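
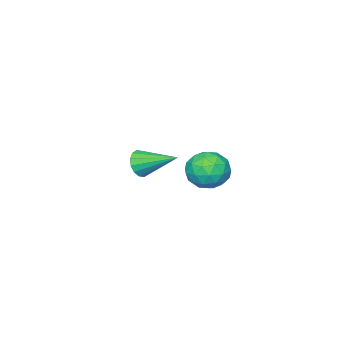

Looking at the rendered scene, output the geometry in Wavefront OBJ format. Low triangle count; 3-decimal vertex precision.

v 0.54 -2.182 -4.25
v 1.029 -1.798 -4.754
v -0.02 -0.338 -3.39
v 0.665 -1.817 -4.951
v 0.267 -1.933 -4.96
v -0.057 -2.117 -4.779
v -0.221 -2.317 -4.456
v -0.181 -2.481 -4.078
v 0.052 -2.565 -3.746
v 0.416 -2.547 -3.549
v 0.813 -2.43 -3.54
v 1.137 -2.247 -3.721
v 1.301 -2.046 -4.044
v 1.262 -1.882 -4.422
v 2.249 4.671 -1.082
v 2.912 4.741 -1.922
v 2.028 2.979 -1.398
v 2.691 3.049 -2.238
v 3.075 3.153 -1.242
v 3.211 4.198 -1.047
v 1.729 3.522 -2.273
v 1.865 4.567 -2.078
v 2.59 4.031 -2.658
v 3.422 3.803 -2.021
v 1.518 3.917 -1.299
v 2.35 3.689 -0.662
v 2.6 4.854 -1.474
v 2.34 2.866 -1.846
v 2.565 2.926 -1.261
v 2.955 2.968 -1.754
v 2.776 4.535 -0.959
v 3.166 4.577 -1.453
v 3.261 3.643 -1.054
v 1.774 3.143 -1.867
v 2.164 3.185 -2.361
v 1.985 4.752 -1.566
v 2.375 4.794 -2.059
v 1.679 4.077 -2.266
v 2.801 4.479 -2.401
v 2.671 3.484 -2.587
v 2.105 3.762 -2.607
v 2.185 4.376 -2.492
v 3.29 4.344 -2.026
v 3.16 3.35 -2.212
v 3.385 3.411 -1.627
v 3.466 4.025 -1.512
v 3.1 3.927 -2.459
v 1.78 4.37 -1.108
v 1.65 3.376 -1.294
v 1.474 3.695 -1.808
v 1.555 4.309 -1.693
v 2.269 4.236 -0.733
v 2.139 3.241 -0.919
v 2.755 3.344 -0.828
v 2.835 3.958 -0.713
v 1.84 3.793 -0.861
f 2 1 4
f 2 4 3
f 4 1 5
f 4 5 3
f 5 1 6
f 5 6 3
f 6 1 7
f 6 7 3
f 7 1 8
f 7 8 3
f 8 1 9
f 8 9 3
f 9 1 10
f 9 10 3
f 10 1 11
f 10 11 3
f 11 1 12
f 11 12 3
f 12 1 13
f 12 13 3
f 13 1 14
f 13 14 3
f 14 1 2
f 14 2 3
f 15 52 31
f 52 26 55
f 31 55 20
f 52 55 31
f 15 31 27
f 31 20 32
f 27 32 16
f 31 32 27
f 15 27 36
f 27 16 37
f 36 37 22
f 27 37 36
f 15 36 48
f 36 22 51
f 48 51 25
f 36 51 48
f 15 48 52
f 48 25 56
f 52 56 26
f 48 56 52
f 16 32 43
f 32 20 46
f 43 46 24
f 32 46 43
f 20 55 33
f 55 26 54
f 33 54 19
f 55 54 33
f 26 56 53
f 56 25 49
f 53 49 17
f 56 49 53
f 25 51 50
f 51 22 38
f 50 38 21
f 51 38 50
f 22 37 42
f 37 16 39
f 42 39 23
f 37 39 42
f 18 44 30
f 44 24 45
f 30 45 19
f 44 45 30
f 18 30 28
f 30 19 29
f 28 29 17
f 30 29 28
f 18 28 35
f 28 17 34
f 35 34 21
f 28 34 35
f 18 35 40
f 35 21 41
f 40 41 23
f 35 41 40
f 18 40 44
f 40 23 47
f 44 47 24
f 40 47 44
f 19 45 33
f 45 24 46
f 33 46 20
f 45 46 33
f 17 29 53
f 29 19 54
f 53 54 26
f 29 54 53
f 21 34 50
f 34 17 49
f 50 49 25
f 34 49 50
f 23 41 42
f 41 21 38
f 42 38 22
f 41 38 42
f 24 47 43
f 47 23 39
f 43 39 16
f 47 39 43



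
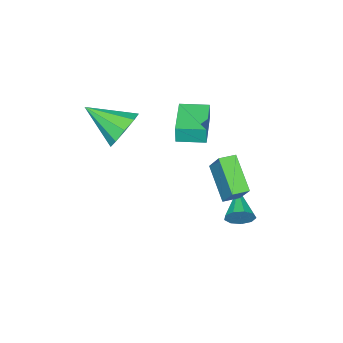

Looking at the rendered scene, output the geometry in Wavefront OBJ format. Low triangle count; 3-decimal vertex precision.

v 2.042 -0.074 1.698
v 2.609 0.544 2.346
v 2.758 -1.786 2.702
v 1.949 0.431 2.625
v 1.333 0.083 2.47
v 1.048 -0.34 1.954
v 1.229 -0.637 1.318
v 1.789 -0.672 0.859
v 2.469 -0.426 0.793
v 2.948 -0.016 1.151
v 3.004 0.367 1.764
v -1.999 2.201 -1.647
v -1.571 3.148 -0.288
v -1.334 3.635 -2.856
v -0.906 4.581 -1.497
v -1.254 1.859 -1.643
v -0.826 2.805 -0.284
v -0.589 3.292 -2.852
v -0.161 4.239 -1.493
v -1.103 3.886 -3.962
v -0.715 3.822 -3.359
v -2.237 2.714 -3.358
v -1.053 4.177 -3.305
v -1.414 4.395 -3.559
v -1.63 4.376 -4.001
v -1.599 4.127 -4.425
v -1.336 3.766 -4.633
v -0.964 3.461 -4.527
v -0.657 3.355 -4.156
v -0.559 3.498 -3.695
v -0.546 0.705 1.546
v -0.514 0.715 2.425
v -1.383 1.739 1.564
v -1.351 1.749 2.444
v 0.991 1.951 1.476
v 1.023 1.961 2.356
v 0.154 2.985 1.495
v 0.186 2.995 2.374
f 2 1 4
f 2 4 3
f 4 1 5
f 4 5 3
f 5 1 6
f 5 6 3
f 6 1 7
f 6 7 3
f 7 1 8
f 7 8 3
f 8 1 9
f 8 9 3
f 9 1 10
f 9 10 3
f 10 1 11
f 10 11 3
f 11 1 2
f 11 2 3
f 13 15 12
f 16 13 12
f 12 15 14
f 14 16 12
f 13 19 15
f 17 13 16
f 17 19 13
f 15 19 14
f 18 16 14
f 14 19 18
f 18 17 16
f 19 17 18
f 21 20 23
f 21 23 22
f 23 20 24
f 23 24 22
f 24 20 25
f 24 25 22
f 25 20 26
f 25 26 22
f 26 20 27
f 26 27 22
f 27 20 28
f 27 28 22
f 28 20 29
f 28 29 22
f 29 20 30
f 29 30 22
f 30 20 21
f 30 21 22
f 32 34 31
f 35 32 31
f 31 34 33
f 33 35 31
f 32 38 34
f 36 32 35
f 36 38 32
f 34 38 33
f 37 35 33
f 33 38 37
f 37 36 35
f 38 36 37



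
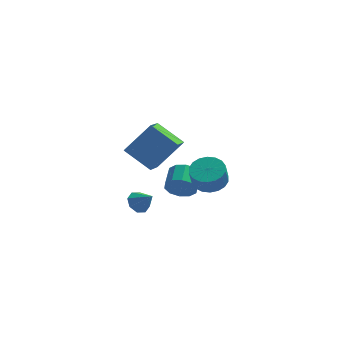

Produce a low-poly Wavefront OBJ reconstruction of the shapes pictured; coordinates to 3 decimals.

v 0.078 3.159 -2.997
v 0.515 3.317 -3.709
v 0.72 4.438 -3.334
v 0.282 4.281 -2.623
v 0.012 3.438 -3.797
v 0.216 4.56 -3.423
v -0.466 3.453 -3.58
v -0.262 4.575 -3.206
v -0.737 3.356 -3.141
v -0.532 4.477 -2.766
v -0.696 3.183 -2.646
v -0.491 4.305 -2.272
v -0.36 3.002 -2.286
v -0.155 4.123 -1.911
v 0.144 2.88 -2.197
v 0.348 4.002 -1.823
v 0.622 2.865 -2.414
v 0.826 3.987 -2.04
v 0.892 2.963 -2.854
v 1.097 4.084 -2.479
v 0.851 3.135 -3.348
v 1.056 4.257 -2.974
v 1.432 -1.886 1.127
v 2.1 -2.43 1.01
v 1.957 -2.818 1.996
v 1.288 -2.274 2.113
v 2.27 -2.115 1.158
v 2.127 -2.504 2.145
v 2.274 -1.755 1.301
v 2.131 -2.144 2.287
v 2.111 -1.421 1.408
v 1.968 -1.81 2.395
v 1.813 -1.179 1.461
v 1.67 -1.567 2.447
v 1.44 -1.077 1.447
v 1.297 -1.465 2.433
v 1.065 -1.135 1.369
v 0.922 -1.523 2.356
v 0.763 -1.342 1.244
v 0.62 -1.73 2.23
v 0.593 -1.656 1.095
v 0.45 -2.045 2.082
v 0.589 -2.016 0.953
v 0.446 -2.405 1.939
v 0.752 -2.35 0.845
v 0.609 -2.739 1.832
v 1.05 -2.593 0.793
v 0.907 -2.981 1.779
v 1.423 -2.695 0.807
v 1.28 -3.083 1.793
v 1.798 -2.637 0.884
v 1.655 -3.025 1.871
v -1.997 1.73 -3.049
v -1.66 1.4 -3.539
v -1.303 1.25 -2.251
v -1.455 1.868 -3.436
v -1.567 2.254 -3.106
v -1.931 2.333 -2.742
v -2.333 2.059 -2.558
v -2.538 1.592 -2.661
v -2.426 1.206 -2.991
v -2.062 1.126 -3.355
v -1.334 -2.133 1.981
v -2.58 -1.397 2.835
v -1.03 -0.806 1.282
v -2.276 -0.071 2.136
v -0.084 -1.669 3.404
v -1.33 -0.934 4.258
v 0.22 -0.343 2.705
v -1.026 0.393 3.559
f 2 1 5
f 2 5 3
f 3 5 6
f 3 6 4
f 5 1 7
f 5 7 6
f 6 7 8
f 6 8 4
f 7 1 9
f 7 9 8
f 8 9 10
f 8 10 4
f 9 1 11
f 9 11 10
f 10 11 12
f 10 12 4
f 11 1 13
f 11 13 12
f 12 13 14
f 12 14 4
f 13 1 15
f 13 15 14
f 14 15 16
f 14 16 4
f 15 1 17
f 15 17 16
f 16 17 18
f 16 18 4
f 17 1 19
f 17 19 18
f 18 19 20
f 18 20 4
f 19 1 21
f 19 21 20
f 20 21 22
f 20 22 4
f 21 1 2
f 21 2 22
f 22 2 3
f 22 3 4
f 24 23 27
f 24 27 25
f 25 27 28
f 25 28 26
f 27 23 29
f 27 29 28
f 28 29 30
f 28 30 26
f 29 23 31
f 29 31 30
f 30 31 32
f 30 32 26
f 31 23 33
f 31 33 32
f 32 33 34
f 32 34 26
f 33 23 35
f 33 35 34
f 34 35 36
f 34 36 26
f 35 23 37
f 35 37 36
f 36 37 38
f 36 38 26
f 37 23 39
f 37 39 38
f 38 39 40
f 38 40 26
f 39 23 41
f 39 41 40
f 40 41 42
f 40 42 26
f 41 23 43
f 41 43 42
f 42 43 44
f 42 44 26
f 43 23 45
f 43 45 44
f 44 45 46
f 44 46 26
f 45 23 47
f 45 47 46
f 46 47 48
f 46 48 26
f 47 23 49
f 47 49 48
f 48 49 50
f 48 50 26
f 49 23 51
f 49 51 50
f 50 51 52
f 50 52 26
f 51 23 24
f 51 24 52
f 52 24 25
f 52 25 26
f 54 53 56
f 54 56 55
f 56 53 57
f 56 57 55
f 57 53 58
f 57 58 55
f 58 53 59
f 58 59 55
f 59 53 60
f 59 60 55
f 60 53 61
f 60 61 55
f 61 53 62
f 61 62 55
f 62 53 54
f 62 54 55
f 64 66 63
f 67 64 63
f 63 66 65
f 65 67 63
f 64 70 66
f 68 64 67
f 68 70 64
f 66 70 65
f 69 67 65
f 65 70 69
f 69 68 67
f 70 68 69



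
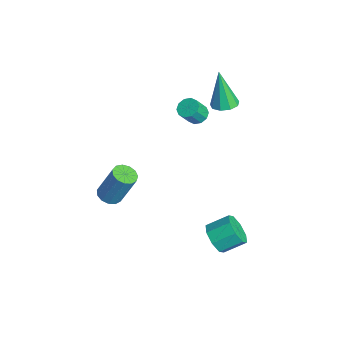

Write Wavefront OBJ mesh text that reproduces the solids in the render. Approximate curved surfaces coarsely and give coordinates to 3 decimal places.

v -0.496 0.717 3.503
v -0.011 1.031 3.551
v 0.261 0.478 4.425
v -0.224 0.163 4.377
v -0.269 1.197 3.736
v 0.003 0.644 4.611
v -0.614 1.179 3.832
v -0.342 0.626 4.707
v -0.914 0.985 3.802
v -0.642 0.432 4.677
v -1.054 0.688 3.658
v -0.782 0.135 4.533
v -0.981 0.402 3.455
v -0.709 -0.151 4.329
v -0.723 0.236 3.269
v -0.451 -0.317 4.144
v -0.378 0.254 3.173
v -0.106 -0.299 4.048
v -0.078 0.448 3.203
v 0.194 -0.105 4.078
v 0.062 0.745 3.347
v 0.334 0.192 4.222
v 1.356 -3.983 0.154
v 1.742 -3.541 -0.102
v 2.129 -2.854 1.671
v 1.744 -3.297 1.926
v 1.413 -3.393 -0.087
v 1.801 -2.706 1.685
v 1.066 -3.433 0.004
v 1.454 -2.746 1.776
v 0.812 -3.647 0.143
v 1.199 -2.96 1.915
v 0.73 -3.968 0.285
v 1.118 -3.282 2.057
v 0.847 -4.294 0.386
v 1.235 -3.607 2.158
v 1.126 -4.521 0.413
v 1.513 -3.835 2.185
v 1.478 -4.578 0.358
v 1.865 -3.891 2.13
v 1.791 -4.445 0.238
v 2.179 -3.759 2.01
v 1.966 -4.166 0.091
v 2.354 -3.48 1.864
v 1.948 -3.829 -0.035
v 2.336 -3.143 1.737
v 3.661 0.494 -2.126
v 4.343 0.174 -1.712
v 4.462 1.246 -1.08
v 3.779 1.566 -1.494
v 4.509 0.484 -2.269
v 4.627 1.556 -1.637
v 4.177 0.8 -2.742
v 4.296 1.872 -2.11
v 3.543 0.936 -2.854
v 3.662 2.008 -2.222
v 2.978 0.814 -2.54
v 3.097 1.886 -1.908
v 2.813 0.504 -1.983
v 2.931 1.576 -1.351
v 3.144 0.188 -1.51
v 3.263 1.26 -0.878
v 3.778 0.052 -1.398
v 3.897 1.124 -0.766
v -2.431 2.587 2.191
v -1.968 3.117 2.344
v -2.909 2.393 4.309
v -2.416 3.303 2.26
v -2.871 3.155 2.144
v -3.12 2.74 2.049
v -3.047 2.254 2.022
v -2.685 1.924 2.073
v -2.205 1.903 2.18
v -1.83 2.203 2.292
v -1.737 2.682 2.356
f 2 1 5
f 2 5 3
f 3 5 6
f 3 6 4
f 5 1 7
f 5 7 6
f 6 7 8
f 6 8 4
f 7 1 9
f 7 9 8
f 8 9 10
f 8 10 4
f 9 1 11
f 9 11 10
f 10 11 12
f 10 12 4
f 11 1 13
f 11 13 12
f 12 13 14
f 12 14 4
f 13 1 15
f 13 15 14
f 14 15 16
f 14 16 4
f 15 1 17
f 15 17 16
f 16 17 18
f 16 18 4
f 17 1 19
f 17 19 18
f 18 19 20
f 18 20 4
f 19 1 21
f 19 21 20
f 20 21 22
f 20 22 4
f 21 1 2
f 21 2 22
f 22 2 3
f 22 3 4
f 24 23 27
f 24 27 25
f 25 27 28
f 25 28 26
f 27 23 29
f 27 29 28
f 28 29 30
f 28 30 26
f 29 23 31
f 29 31 30
f 30 31 32
f 30 32 26
f 31 23 33
f 31 33 32
f 32 33 34
f 32 34 26
f 33 23 35
f 33 35 34
f 34 35 36
f 34 36 26
f 35 23 37
f 35 37 36
f 36 37 38
f 36 38 26
f 37 23 39
f 37 39 38
f 38 39 40
f 38 40 26
f 39 23 41
f 39 41 40
f 40 41 42
f 40 42 26
f 41 23 43
f 41 43 42
f 42 43 44
f 42 44 26
f 43 23 45
f 43 45 44
f 44 45 46
f 44 46 26
f 45 23 24
f 45 24 46
f 46 24 25
f 46 25 26
f 48 47 51
f 48 51 49
f 49 51 52
f 49 52 50
f 51 47 53
f 51 53 52
f 52 53 54
f 52 54 50
f 53 47 55
f 53 55 54
f 54 55 56
f 54 56 50
f 55 47 57
f 55 57 56
f 56 57 58
f 56 58 50
f 57 47 59
f 57 59 58
f 58 59 60
f 58 60 50
f 59 47 61
f 59 61 60
f 60 61 62
f 60 62 50
f 61 47 63
f 61 63 62
f 62 63 64
f 62 64 50
f 63 47 48
f 63 48 64
f 64 48 49
f 64 49 50
f 66 65 68
f 66 68 67
f 68 65 69
f 68 69 67
f 69 65 70
f 69 70 67
f 70 65 71
f 70 71 67
f 71 65 72
f 71 72 67
f 72 65 73
f 72 73 67
f 73 65 74
f 73 74 67
f 74 65 75
f 74 75 67
f 75 65 66
f 75 66 67



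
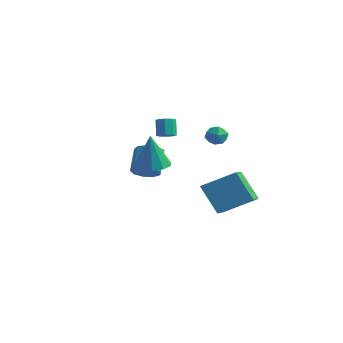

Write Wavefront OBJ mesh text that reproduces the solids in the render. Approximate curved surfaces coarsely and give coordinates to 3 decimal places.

v 1.114 -3.384 -0.464
v 1.752 -4.083 -0.547
v 1.146 -3.596 1.584
v 2.044 -3.576 -0.499
v 1.98 -2.995 -0.438
v 1.586 -2.563 -0.387
v 1.011 -2.445 -0.365
v 0.476 -2.685 -0.382
v 0.184 -3.192 -0.43
v 0.247 -3.772 -0.491
v 0.642 -4.204 -0.542
v 1.216 -4.323 -0.563
v -3.426 2.245 -0.838
v -2.993 2.598 -0.796
v -3.361 2.928 0.22
v -3.794 2.575 0.178
v -3.336 2.779 -0.979
v -3.704 3.11 0.037
v -3.731 2.648 -1.079
v -4.099 2.978 -0.063
v -3.948 2.28 -1.038
v -4.316 2.611 -0.022
v -3.859 1.892 -0.88
v -4.227 2.222 0.136
v -3.516 1.71 -0.697
v -3.884 2.041 0.319
v -3.121 1.842 -0.597
v -3.489 2.172 0.419
v -2.904 2.209 -0.638
v -3.272 2.54 0.378
v 1.052 1.961 0.724
v 1.684 1.648 0.605
v 0.516 1.072 0.215
v 1.148 0.759 0.096
v 0.897 0.816 0.763
v 1.228 1.366 1.078
v 0.972 1.354 -0.258
v 1.303 1.904 0.057
v 1.634 1.273 -0.002
v 1.588 0.94 0.629
v 0.612 1.78 0.191
v 0.566 1.447 0.822
v -2.09 -0.705 -2.491
v -1.779 -1.219 -1.918
v -2.419 -0.269 -0.717
v -2.73 0.245 -1.289
v -1.402 -0.812 -2.039
v -2.042 0.138 -0.838
v -1.347 -0.355 -2.371
v -1.987 0.595 -1.17
v -1.639 -0.062 -2.759
v -2.28 0.888 -1.558
v -2.143 -0.069 -3.022
v -2.783 0.881 -1.82
v -2.621 -0.374 -3.036
v -3.262 0.576 -1.834
v -2.851 -0.834 -2.795
v -3.492 0.116 -1.593
v -2.725 -1.233 -2.411
v -3.365 -0.283 -1.21
v -2.301 -1.386 -2.065
v -2.942 -0.436 -0.864
v 1.978 -0.816 -2.444
v 3.287 0.458 -1.47
v 0.849 0.876 -3.14
v 2.157 2.15 -2.165
v 3.123 -0.73 -4.095
v 4.431 0.544 -3.12
v 1.993 0.962 -4.79
v 3.302 2.236 -3.816
f 2 1 4
f 2 4 3
f 4 1 5
f 4 5 3
f 5 1 6
f 5 6 3
f 6 1 7
f 6 7 3
f 7 1 8
f 7 8 3
f 8 1 9
f 8 9 3
f 9 1 10
f 9 10 3
f 10 1 11
f 10 11 3
f 11 1 12
f 11 12 3
f 12 1 2
f 12 2 3
f 14 13 17
f 14 17 15
f 15 17 18
f 15 18 16
f 17 13 19
f 17 19 18
f 18 19 20
f 18 20 16
f 19 13 21
f 19 21 20
f 20 21 22
f 20 22 16
f 21 13 23
f 21 23 22
f 22 23 24
f 22 24 16
f 23 13 25
f 23 25 24
f 24 25 26
f 24 26 16
f 25 13 27
f 25 27 26
f 26 27 28
f 26 28 16
f 27 13 29
f 27 29 28
f 28 29 30
f 28 30 16
f 29 13 14
f 29 14 30
f 30 14 15
f 30 15 16
f 31 42 36
f 31 36 32
f 31 32 38
f 31 38 41
f 31 41 42
f 32 36 40
f 36 42 35
f 42 41 33
f 41 38 37
f 38 32 39
f 34 40 35
f 34 35 33
f 34 33 37
f 34 37 39
f 34 39 40
f 35 40 36
f 33 35 42
f 37 33 41
f 39 37 38
f 40 39 32
f 44 43 47
f 44 47 45
f 45 47 48
f 45 48 46
f 47 43 49
f 47 49 48
f 48 49 50
f 48 50 46
f 49 43 51
f 49 51 50
f 50 51 52
f 50 52 46
f 51 43 53
f 51 53 52
f 52 53 54
f 52 54 46
f 53 43 55
f 53 55 54
f 54 55 56
f 54 56 46
f 55 43 57
f 55 57 56
f 56 57 58
f 56 58 46
f 57 43 59
f 57 59 58
f 58 59 60
f 58 60 46
f 59 43 61
f 59 61 60
f 60 61 62
f 60 62 46
f 61 43 44
f 61 44 62
f 62 44 45
f 62 45 46
f 64 66 63
f 67 64 63
f 63 66 65
f 65 67 63
f 64 70 66
f 68 64 67
f 68 70 64
f 66 70 65
f 69 67 65
f 65 70 69
f 69 68 67
f 70 68 69



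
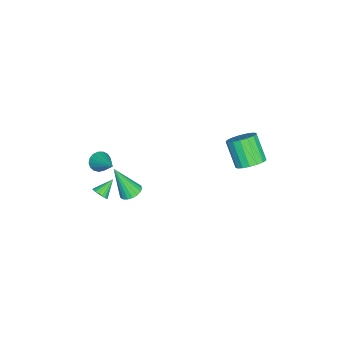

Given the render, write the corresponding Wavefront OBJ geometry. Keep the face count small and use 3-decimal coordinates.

v 0.932 -4.35 -2.271
v 1.449 -4.756 -2.402
v 2.048 -3.25 -1.269
v 1.456 -4.543 -2.642
v 1.342 -4.287 -2.797
v 1.135 -4.045 -2.832
v 0.881 -3.872 -2.738
v 0.639 -3.81 -2.538
v 0.464 -3.871 -2.276
v 0.396 -4.042 -2.013
v 0.451 -4.283 -1.81
v 0.617 -4.54 -1.712
v 0.854 -4.753 -1.742
v 1.11 -4.874 -1.894
v 1.324 -4.875 -2.132
v 2.936 -1.967 -2.362
v 3.615 -1.94 -2.343
v 2.924 -2.913 -0.498
v 3.534 -1.68 -2.212
v 3.334 -1.476 -2.11
v 3.056 -1.37 -2.058
v 2.753 -1.383 -2.066
v 2.487 -1.51 -2.133
v 2.31 -1.729 -2.245
v 2.257 -1.994 -2.38
v 2.338 -2.254 -2.512
v 2.538 -2.458 -2.613
v 2.817 -2.564 -2.665
v 3.119 -2.552 -2.657
v 3.385 -2.424 -2.591
v 3.562 -2.205 -2.479
v -1.94 3.677 -3.199
v -1.128 3.38 -2.885
v -1.968 2.586 -1.466
v -2.78 2.883 -1.781
v -1.177 3.773 -2.693
v -2.018 2.979 -1.275
v -1.401 4.145 -2.618
v -2.242 3.351 -1.2
v -1.749 4.409 -2.676
v -2.589 3.615 -1.258
v -2.14 4.506 -2.854
v -2.98 3.712 -1.435
v -2.485 4.413 -3.11
v -3.326 3.618 -1.692
v -2.706 4.151 -3.388
v -3.546 3.357 -1.969
v -2.75 3.781 -3.622
v -3.591 2.986 -2.203
v -2.61 3.387 -3.759
v -3.45 2.592 -2.34
v -2.315 3.059 -3.768
v -3.156 2.265 -2.349
v -1.935 2.873 -3.647
v -2.776 2.079 -2.228
v -1.556 2.872 -3.423
v -2.396 2.077 -2.004
v -1.265 3.054 -3.148
v -2.105 2.26 -1.729
v 1.948 -4.077 -4.233
v 2.294 -3.687 -4.137
v 1.152 -3.543 -3.527
v 2.178 -3.609 -4.327
v 2.016 -3.623 -4.498
v 1.841 -3.728 -4.617
v 1.687 -3.901 -4.66
v 1.585 -4.11 -4.617
v 1.555 -4.312 -4.499
v 1.602 -4.467 -4.328
v 1.718 -4.545 -4.138
v 1.88 -4.53 -3.967
v 2.055 -4.426 -3.848
v 2.209 -4.252 -3.806
v 2.311 -4.044 -3.848
v 2.341 -3.842 -3.966
f 2 1 4
f 2 4 3
f 4 1 5
f 4 5 3
f 5 1 6
f 5 6 3
f 6 1 7
f 6 7 3
f 7 1 8
f 7 8 3
f 8 1 9
f 8 9 3
f 9 1 10
f 9 10 3
f 10 1 11
f 10 11 3
f 11 1 12
f 11 12 3
f 12 1 13
f 12 13 3
f 13 1 14
f 13 14 3
f 14 1 15
f 14 15 3
f 15 1 2
f 15 2 3
f 17 16 19
f 17 19 18
f 19 16 20
f 19 20 18
f 20 16 21
f 20 21 18
f 21 16 22
f 21 22 18
f 22 16 23
f 22 23 18
f 23 16 24
f 23 24 18
f 24 16 25
f 24 25 18
f 25 16 26
f 25 26 18
f 26 16 27
f 26 27 18
f 27 16 28
f 27 28 18
f 28 16 29
f 28 29 18
f 29 16 30
f 29 30 18
f 30 16 31
f 30 31 18
f 31 16 17
f 31 17 18
f 33 32 36
f 33 36 34
f 34 36 37
f 34 37 35
f 36 32 38
f 36 38 37
f 37 38 39
f 37 39 35
f 38 32 40
f 38 40 39
f 39 40 41
f 39 41 35
f 40 32 42
f 40 42 41
f 41 42 43
f 41 43 35
f 42 32 44
f 42 44 43
f 43 44 45
f 43 45 35
f 44 32 46
f 44 46 45
f 45 46 47
f 45 47 35
f 46 32 48
f 46 48 47
f 47 48 49
f 47 49 35
f 48 32 50
f 48 50 49
f 49 50 51
f 49 51 35
f 50 32 52
f 50 52 51
f 51 52 53
f 51 53 35
f 52 32 54
f 52 54 53
f 53 54 55
f 53 55 35
f 54 32 56
f 54 56 55
f 55 56 57
f 55 57 35
f 56 32 58
f 56 58 57
f 57 58 59
f 57 59 35
f 58 32 33
f 58 33 59
f 59 33 34
f 59 34 35
f 61 60 63
f 61 63 62
f 63 60 64
f 63 64 62
f 64 60 65
f 64 65 62
f 65 60 66
f 65 66 62
f 66 60 67
f 66 67 62
f 67 60 68
f 67 68 62
f 68 60 69
f 68 69 62
f 69 60 70
f 69 70 62
f 70 60 71
f 70 71 62
f 71 60 72
f 71 72 62
f 72 60 73
f 72 73 62
f 73 60 74
f 73 74 62
f 74 60 75
f 74 75 62
f 75 60 61
f 75 61 62



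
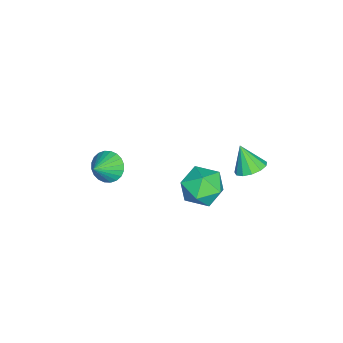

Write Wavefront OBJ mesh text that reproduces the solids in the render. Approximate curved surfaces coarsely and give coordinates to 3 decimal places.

v -1.53 -3.825 2.863
v -1.102 -3.845 2.309
v -0.67 -4.115 3.537
v -1.076 -3.585 2.388
v -1.118 -3.361 2.538
v -1.223 -3.208 2.739
v -1.375 -3.149 2.958
v -1.551 -3.192 3.163
v -1.723 -3.332 3.322
v -1.866 -3.547 3.411
v -1.957 -3.805 3.417
v -1.984 -4.065 3.339
v -1.941 -4.289 3.188
v -1.836 -4.442 2.988
v -1.684 -4.501 2.768
v -1.509 -4.457 2.564
v -1.337 -4.317 2.405
v -1.194 -4.102 2.315
v -3.791 1.197 1.679
v -3.154 1.025 1.792
v -4.109 0.683 2.681
v -3.202 1.364 1.951
v -3.438 1.65 2.024
v -3.785 1.792 1.987
v -4.135 1.746 1.852
v -4.376 1.525 1.662
v -4.431 1.2 1.478
v -4.283 0.874 1.358
v -3.979 0.651 1.339
v -3.615 0.601 1.429
v -3.308 0.741 1.598
v -1.756 -0.034 3.191
v -1.374 0.496 3.861
v -0.386 -0.576 2.839
v -0.004 -0.046 3.509
v -0.551 -0.77 3.739
v -1.397 -0.435 3.957
v -0.363 0.355 2.743
v -1.209 0.69 2.961
v -0.513 0.736 3.584
v -0.629 0.041 4.2
v -1.131 -0.121 2.5
v -1.247 -0.816 3.116
f 2 1 4
f 2 4 3
f 4 1 5
f 4 5 3
f 5 1 6
f 5 6 3
f 6 1 7
f 6 7 3
f 7 1 8
f 7 8 3
f 8 1 9
f 8 9 3
f 9 1 10
f 9 10 3
f 10 1 11
f 10 11 3
f 11 1 12
f 11 12 3
f 12 1 13
f 12 13 3
f 13 1 14
f 13 14 3
f 14 1 15
f 14 15 3
f 15 1 16
f 15 16 3
f 16 1 17
f 16 17 3
f 17 1 18
f 17 18 3
f 18 1 2
f 18 2 3
f 20 19 22
f 20 22 21
f 22 19 23
f 22 23 21
f 23 19 24
f 23 24 21
f 24 19 25
f 24 25 21
f 25 19 26
f 25 26 21
f 26 19 27
f 26 27 21
f 27 19 28
f 27 28 21
f 28 19 29
f 28 29 21
f 29 19 30
f 29 30 21
f 30 19 31
f 30 31 21
f 31 19 20
f 31 20 21
f 32 43 37
f 32 37 33
f 32 33 39
f 32 39 42
f 32 42 43
f 33 37 41
f 37 43 36
f 43 42 34
f 42 39 38
f 39 33 40
f 35 41 36
f 35 36 34
f 35 34 38
f 35 38 40
f 35 40 41
f 36 41 37
f 34 36 43
f 38 34 42
f 40 38 39
f 41 40 33



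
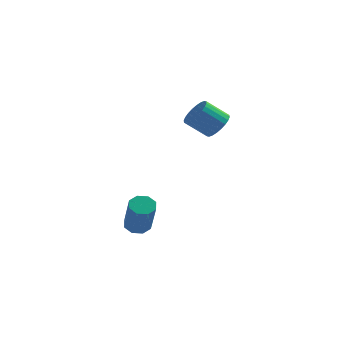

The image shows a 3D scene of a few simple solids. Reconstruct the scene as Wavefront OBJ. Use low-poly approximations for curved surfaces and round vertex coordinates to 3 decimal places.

v -1.021 2.988 1.267
v -0.435 2.958 1.923
v -1.533 2.623 2.889
v -2.119 2.652 2.233
v -0.529 3.289 1.931
v -1.626 2.953 2.897
v -0.697 3.573 1.839
v -1.795 3.238 2.804
v -0.915 3.768 1.659
v -2.013 3.433 2.625
v -1.149 3.845 1.42
v -2.247 3.509 2.385
v -1.364 3.791 1.157
v -2.461 3.455 2.123
v -1.526 3.615 0.911
v -2.624 3.279 1.877
v -1.611 3.343 0.72
v -2.709 3.007 1.685
v -1.607 3.017 0.611
v -2.705 2.682 1.577
v -1.514 2.687 0.603
v -2.611 2.351 1.569
v -1.345 2.402 0.696
v -2.443 2.067 1.661
v -1.127 2.207 0.875
v -2.225 1.872 1.841
v -0.893 2.131 1.115
v -1.991 1.795 2.08
v -0.679 2.185 1.377
v -1.776 1.849 2.343
v -0.516 2.361 1.623
v -1.614 2.025 2.589
v -0.431 2.633 1.815
v -1.529 2.297 2.78
v -3.667 -2.64 -3.452
v -3.116 -2.23 -3.378
v -2.583 -3.271 -1.574
v -3.133 -3.68 -1.648
v -3.546 -2.036 -3.14
v -3.013 -3.077 -1.336
v -4.046 -2.196 -3.084
v -3.513 -3.237 -1.28
v -4.324 -2.616 -3.244
v -3.791 -3.656 -1.44
v -4.217 -3.049 -3.526
v -3.684 -4.09 -1.722
v -3.787 -3.243 -3.764
v -3.254 -4.284 -1.96
v -3.287 -3.083 -3.82
v -2.754 -4.124 -2.016
v -3.009 -2.664 -3.66
v -2.476 -3.704 -1.856
f 2 1 5
f 2 5 3
f 3 5 6
f 3 6 4
f 5 1 7
f 5 7 6
f 6 7 8
f 6 8 4
f 7 1 9
f 7 9 8
f 8 9 10
f 8 10 4
f 9 1 11
f 9 11 10
f 10 11 12
f 10 12 4
f 11 1 13
f 11 13 12
f 12 13 14
f 12 14 4
f 13 1 15
f 13 15 14
f 14 15 16
f 14 16 4
f 15 1 17
f 15 17 16
f 16 17 18
f 16 18 4
f 17 1 19
f 17 19 18
f 18 19 20
f 18 20 4
f 19 1 21
f 19 21 20
f 20 21 22
f 20 22 4
f 21 1 23
f 21 23 22
f 22 23 24
f 22 24 4
f 23 1 25
f 23 25 24
f 24 25 26
f 24 26 4
f 25 1 27
f 25 27 26
f 26 27 28
f 26 28 4
f 27 1 29
f 27 29 28
f 28 29 30
f 28 30 4
f 29 1 31
f 29 31 30
f 30 31 32
f 30 32 4
f 31 1 33
f 31 33 32
f 32 33 34
f 32 34 4
f 33 1 2
f 33 2 34
f 34 2 3
f 34 3 4
f 36 35 39
f 36 39 37
f 37 39 40
f 37 40 38
f 39 35 41
f 39 41 40
f 40 41 42
f 40 42 38
f 41 35 43
f 41 43 42
f 42 43 44
f 42 44 38
f 43 35 45
f 43 45 44
f 44 45 46
f 44 46 38
f 45 35 47
f 45 47 46
f 46 47 48
f 46 48 38
f 47 35 49
f 47 49 48
f 48 49 50
f 48 50 38
f 49 35 51
f 49 51 50
f 50 51 52
f 50 52 38
f 51 35 36
f 51 36 52
f 52 36 37
f 52 37 38



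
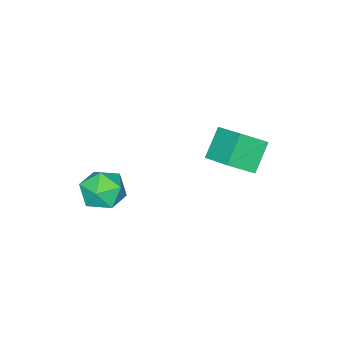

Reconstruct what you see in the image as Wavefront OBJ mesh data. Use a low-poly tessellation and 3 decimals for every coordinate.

v -5.383 0.087 3.701
v -4.857 1.74 4.5
v -4.153 0.302 2.446
v -3.627 1.955 3.245
v -4.313 -0.695 4.615
v -3.787 0.958 5.414
v -3.083 -0.48 3.36
v -2.557 1.173 4.159
v 1.629 -2.005 2.239
v 2.028 -2.589 3.207
v 0.232 -3.331 2.013
v 0.631 -3.915 2.981
v 0.108 -2.843 3.101
v 0.971 -2.023 3.24
v 1.289 -3.897 1.98
v 2.152 -3.077 2.119
v 1.817 -3.758 3.047
v 1.088 -3.107 3.74
v 1.172 -2.813 1.48
v 0.443 -2.162 2.173
f 2 4 1
f 5 2 1
f 1 4 3
f 3 5 1
f 2 8 4
f 6 2 5
f 6 8 2
f 4 8 3
f 7 5 3
f 3 8 7
f 7 6 5
f 8 6 7
f 9 20 14
f 9 14 10
f 9 10 16
f 9 16 19
f 9 19 20
f 10 14 18
f 14 20 13
f 20 19 11
f 19 16 15
f 16 10 17
f 12 18 13
f 12 13 11
f 12 11 15
f 12 15 17
f 12 17 18
f 13 18 14
f 11 13 20
f 15 11 19
f 17 15 16
f 18 17 10



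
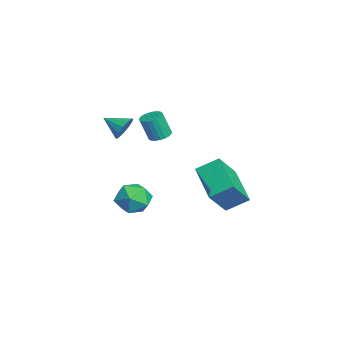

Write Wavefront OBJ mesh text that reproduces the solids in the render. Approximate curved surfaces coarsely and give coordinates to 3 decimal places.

v 3.974 0.093 2.869
v 4.5 -0.528 2.584
v 3.08 -0.192 1.836
v 3.606 -0.813 1.551
v 3.189 -0.911 2.3
v 3.742 -0.735 2.938
v 3.838 0.015 1.482
v 4.391 0.191 2.12
v 4.416 -0.576 1.727
v 4.016 -1.148 2.232
v 3.564 0.428 2.188
v 3.164 -0.144 2.693
v 1.014 3.022 1.546
v 1.048 3.994 2.142
v 2.682 3.443 0.765
v 2.716 4.415 1.36
v 1.764 2.265 2.74
v 1.798 3.237 3.335
v 3.432 2.686 1.958
v 3.466 3.658 2.554
v -1.413 -0.474 3.646
v -0.86 -0.562 3.996
v -1.847 -1.346 4.114
v -1.08 -0.343 4.2
v -1.406 -0.165 4.229
v -1.734 -0.086 4.073
v -1.96 -0.13 3.781
v -2.013 -0.283 3.446
v -1.875 -0.497 3.175
v -1.591 -0.704 3.053
v -1.25 -0.838 3.12
v -0.961 -0.856 3.353
v -0.816 -0.753 3.68
v -1.883 1.057 2.963
v -1.528 0.685 2.834
v -1.522 0.291 3.989
v -1.877 0.663 4.117
v -1.399 0.854 2.891
v -1.393 0.46 4.046
v -1.353 1.058 2.96
v -1.347 0.664 4.115
v -1.399 1.262 3.03
v -1.393 0.868 4.185
v -1.529 1.43 3.088
v -1.523 1.037 4.243
v -1.719 1.534 3.124
v -1.714 1.141 4.279
v -1.939 1.556 3.133
v -1.933 1.162 4.288
v -2.148 1.491 3.112
v -2.142 1.097 4.267
v -2.312 1.351 3.065
v -2.306 0.957 4.22
v -2.401 1.16 3
v -2.396 0.766 4.155
v -2.401 0.951 2.929
v -2.395 0.558 4.084
v -2.311 0.761 2.864
v -2.306 0.367 4.019
v -2.148 0.622 2.816
v -2.142 0.228 3.97
v -1.938 0.558 2.793
v -1.932 0.164 3.948
v -1.719 0.58 2.799
v -1.713 0.186 3.954
f 1 12 6
f 1 6 2
f 1 2 8
f 1 8 11
f 1 11 12
f 2 6 10
f 6 12 5
f 12 11 3
f 11 8 7
f 8 2 9
f 4 10 5
f 4 5 3
f 4 3 7
f 4 7 9
f 4 9 10
f 5 10 6
f 3 5 12
f 7 3 11
f 9 7 8
f 10 9 2
f 14 16 13
f 17 14 13
f 13 16 15
f 15 17 13
f 14 20 16
f 18 14 17
f 18 20 14
f 16 20 15
f 19 17 15
f 15 20 19
f 19 18 17
f 20 18 19
f 22 21 24
f 22 24 23
f 24 21 25
f 24 25 23
f 25 21 26
f 25 26 23
f 26 21 27
f 26 27 23
f 27 21 28
f 27 28 23
f 28 21 29
f 28 29 23
f 29 21 30
f 29 30 23
f 30 21 31
f 30 31 23
f 31 21 32
f 31 32 23
f 32 21 33
f 32 33 23
f 33 21 22
f 33 22 23
f 35 34 38
f 35 38 36
f 36 38 39
f 36 39 37
f 38 34 40
f 38 40 39
f 39 40 41
f 39 41 37
f 40 34 42
f 40 42 41
f 41 42 43
f 41 43 37
f 42 34 44
f 42 44 43
f 43 44 45
f 43 45 37
f 44 34 46
f 44 46 45
f 45 46 47
f 45 47 37
f 46 34 48
f 46 48 47
f 47 48 49
f 47 49 37
f 48 34 50
f 48 50 49
f 49 50 51
f 49 51 37
f 50 34 52
f 50 52 51
f 51 52 53
f 51 53 37
f 52 34 54
f 52 54 53
f 53 54 55
f 53 55 37
f 54 34 56
f 54 56 55
f 55 56 57
f 55 57 37
f 56 34 58
f 56 58 57
f 57 58 59
f 57 59 37
f 58 34 60
f 58 60 59
f 59 60 61
f 59 61 37
f 60 34 62
f 60 62 61
f 61 62 63
f 61 63 37
f 62 34 64
f 62 64 63
f 63 64 65
f 63 65 37
f 64 34 35
f 64 35 65
f 65 35 36
f 65 36 37



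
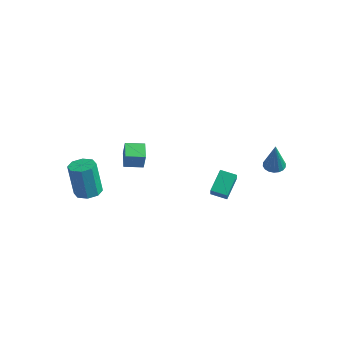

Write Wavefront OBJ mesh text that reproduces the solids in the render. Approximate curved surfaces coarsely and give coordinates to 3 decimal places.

v 3.426 3.707 0.693
v 3.767 3.23 0.525
v 3.774 3.293 2.567
v 3.947 3.432 0.536
v 4.025 3.689 0.578
v 3.983 3.949 0.643
v 3.832 4.162 0.718
v 3.599 4.284 0.788
v 3.333 4.292 0.839
v 3.085 4.184 0.862
v 2.904 3.981 0.851
v 2.827 3.724 0.808
v 2.868 3.464 0.743
v 3.02 3.252 0.668
v 3.252 3.13 0.598
v 3.519 3.122 0.547
v 3.069 -1.175 1.41
v 2.806 -0.075 2.219
v 2.675 -0.687 0.619
v 2.411 0.413 1.428
v 3.889 -0.833 1.212
v 3.625 0.267 2.021
v 3.494 -0.345 0.421
v 3.231 0.755 1.23
v -3.661 -3.031 -1.01
v -3.082 -2.537 -0.894
v -3.42 -2.615 1.126
v -3.999 -3.109 1.01
v -3.599 -2.265 -0.97
v -3.937 -2.343 1.05
v -4.152 -2.441 -1.07
v -4.49 -2.519 0.951
v -4.418 -2.963 -1.134
v -4.756 -3.041 0.886
v -4.24 -3.525 -1.126
v -4.578 -3.603 0.894
v -3.723 -3.797 -1.05
v -4.061 -3.875 0.97
v -3.17 -3.621 -0.951
v -3.508 -3.699 1.07
v -2.904 -3.099 -0.886
v -3.242 -3.177 1.134
v -3.587 -0.347 0.575
v -3.332 -0.456 1.588
v -2.824 0.395 0.464
v -2.569 0.286 1.476
v -2.851 -1.146 0.304
v -2.596 -1.255 1.316
v -2.088 -0.404 0.192
v -1.833 -0.513 1.205
f 2 1 4
f 2 4 3
f 4 1 5
f 4 5 3
f 5 1 6
f 5 6 3
f 6 1 7
f 6 7 3
f 7 1 8
f 7 8 3
f 8 1 9
f 8 9 3
f 9 1 10
f 9 10 3
f 10 1 11
f 10 11 3
f 11 1 12
f 11 12 3
f 12 1 13
f 12 13 3
f 13 1 14
f 13 14 3
f 14 1 15
f 14 15 3
f 15 1 16
f 15 16 3
f 16 1 2
f 16 2 3
f 18 20 17
f 21 18 17
f 17 20 19
f 19 21 17
f 18 24 20
f 22 18 21
f 22 24 18
f 20 24 19
f 23 21 19
f 19 24 23
f 23 22 21
f 24 22 23
f 26 25 29
f 26 29 27
f 27 29 30
f 27 30 28
f 29 25 31
f 29 31 30
f 30 31 32
f 30 32 28
f 31 25 33
f 31 33 32
f 32 33 34
f 32 34 28
f 33 25 35
f 33 35 34
f 34 35 36
f 34 36 28
f 35 25 37
f 35 37 36
f 36 37 38
f 36 38 28
f 37 25 39
f 37 39 38
f 38 39 40
f 38 40 28
f 39 25 41
f 39 41 40
f 40 41 42
f 40 42 28
f 41 25 26
f 41 26 42
f 42 26 27
f 42 27 28
f 44 46 43
f 47 44 43
f 43 46 45
f 45 47 43
f 44 50 46
f 48 44 47
f 48 50 44
f 46 50 45
f 49 47 45
f 45 50 49
f 49 48 47
f 50 48 49



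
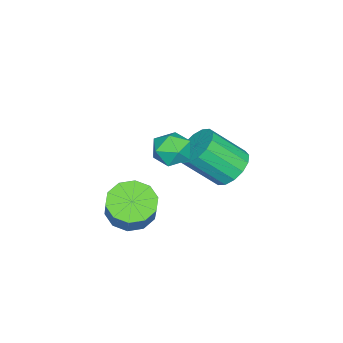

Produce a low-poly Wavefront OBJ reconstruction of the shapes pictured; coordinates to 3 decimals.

v 0.849 1.961 0.924
v 1.34 1.713 1.601
v 0.24 0.687 0.899
v 0.731 0.439 1.576
v 0.104 1.036 1.688
v 0.481 1.823 1.703
v 1.099 0.577 0.797
v 1.476 1.364 0.812
v 1.495 0.857 1.523
v 0.88 1.141 2.073
v 0.7 1.259 0.427
v 0.085 1.543 0.977
v 1.985 0.036 -1.812
v 2.564 -0.776 -1.881
v 3.215 -0.408 -0.757
v 2.635 0.404 -0.688
v 2.84 -0.318 -2.191
v 3.49 0.05 -1.066
v 2.789 0.275 -2.356
v 3.439 0.644 -1.231
v 2.431 0.777 -2.313
v 3.081 1.146 -1.189
v 1.903 0.996 -2.079
v 2.553 1.364 -0.955
v 1.405 0.848 -1.743
v 2.056 1.216 -0.619
v 1.13 0.39 -1.434
v 1.78 0.758 -0.309
v 1.181 -0.204 -1.269
v 1.831 0.165 -0.144
v 1.539 -0.706 -1.311
v 2.189 -0.337 -0.187
v 2.067 -0.924 -1.545
v 2.717 -0.556 -0.421
v -1.948 2.529 -1.414
v -1.207 2.272 -1.984
v -0.611 0.995 -0.637
v -1.352 1.251 -0.066
v -1.03 2.65 -1.704
v -0.435 1.373 -0.357
v -1.1 2.995 -1.346
v -0.504 1.718 0.001
v -1.397 3.215 -1.006
v -0.801 1.938 0.341
v -1.841 3.252 -0.776
v -1.246 1.974 0.572
v -2.314 3.094 -0.716
v -1.719 1.817 0.632
v -2.689 2.785 -0.843
v -2.093 1.508 0.504
v -2.865 2.407 -1.123
v -2.27 1.13 0.224
v -2.796 2.062 -1.481
v -2.2 0.785 -0.134
v -2.499 1.842 -1.821
v -1.903 0.565 -0.474
v -2.054 1.806 -2.052
v -1.459 0.528 -0.704
v -1.581 1.963 -2.112
v -0.986 0.686 -0.764
f 1 12 6
f 1 6 2
f 1 2 8
f 1 8 11
f 1 11 12
f 2 6 10
f 6 12 5
f 12 11 3
f 11 8 7
f 8 2 9
f 4 10 5
f 4 5 3
f 4 3 7
f 4 7 9
f 4 9 10
f 5 10 6
f 3 5 12
f 7 3 11
f 9 7 8
f 10 9 2
f 14 13 17
f 14 17 15
f 15 17 18
f 15 18 16
f 17 13 19
f 17 19 18
f 18 19 20
f 18 20 16
f 19 13 21
f 19 21 20
f 20 21 22
f 20 22 16
f 21 13 23
f 21 23 22
f 22 23 24
f 22 24 16
f 23 13 25
f 23 25 24
f 24 25 26
f 24 26 16
f 25 13 27
f 25 27 26
f 26 27 28
f 26 28 16
f 27 13 29
f 27 29 28
f 28 29 30
f 28 30 16
f 29 13 31
f 29 31 30
f 30 31 32
f 30 32 16
f 31 13 33
f 31 33 32
f 32 33 34
f 32 34 16
f 33 13 14
f 33 14 34
f 34 14 15
f 34 15 16
f 36 35 39
f 36 39 37
f 37 39 40
f 37 40 38
f 39 35 41
f 39 41 40
f 40 41 42
f 40 42 38
f 41 35 43
f 41 43 42
f 42 43 44
f 42 44 38
f 43 35 45
f 43 45 44
f 44 45 46
f 44 46 38
f 45 35 47
f 45 47 46
f 46 47 48
f 46 48 38
f 47 35 49
f 47 49 48
f 48 49 50
f 48 50 38
f 49 35 51
f 49 51 50
f 50 51 52
f 50 52 38
f 51 35 53
f 51 53 52
f 52 53 54
f 52 54 38
f 53 35 55
f 53 55 54
f 54 55 56
f 54 56 38
f 55 35 57
f 55 57 56
f 56 57 58
f 56 58 38
f 57 35 59
f 57 59 58
f 58 59 60
f 58 60 38
f 59 35 36
f 59 36 60
f 60 36 37
f 60 37 38



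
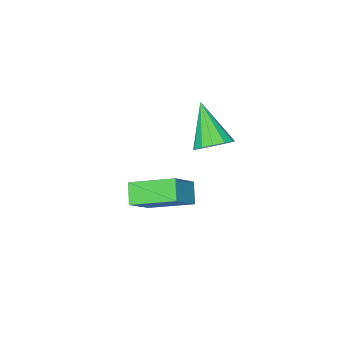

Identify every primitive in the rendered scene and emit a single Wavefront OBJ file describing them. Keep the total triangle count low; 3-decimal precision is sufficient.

v -2.222 1.917 -0.296
v -1.769 1.541 -0.49
v -2.578 0.903 0.836
v -1.625 1.754 -0.253
v -1.671 2.019 -0.03
v -1.892 2.252 0.108
v -2.218 2.378 0.119
v -2.545 2.357 -0.003
v -2.769 2.197 -0.217
v -2.82 1.948 -0.456
v -2.681 1.688 -0.645
v -2.396 1.502 -0.722
v -2.056 1.447 -0.664
v -2.176 1.158 -3.494
v -2.536 0.678 -2.966
v -1.268 1.388 -2.667
v -1.628 0.908 -2.138
v -1.372 -0.048 -4.042
v -1.732 -0.528 -3.513
v -0.464 0.182 -3.214
v -0.824 -0.298 -2.686
f 2 1 4
f 2 4 3
f 4 1 5
f 4 5 3
f 5 1 6
f 5 6 3
f 6 1 7
f 6 7 3
f 7 1 8
f 7 8 3
f 8 1 9
f 8 9 3
f 9 1 10
f 9 10 3
f 10 1 11
f 10 11 3
f 11 1 12
f 11 12 3
f 12 1 13
f 12 13 3
f 13 1 2
f 13 2 3
f 15 17 14
f 18 15 14
f 14 17 16
f 16 18 14
f 15 21 17
f 19 15 18
f 19 21 15
f 17 21 16
f 20 18 16
f 16 21 20
f 20 19 18
f 21 19 20



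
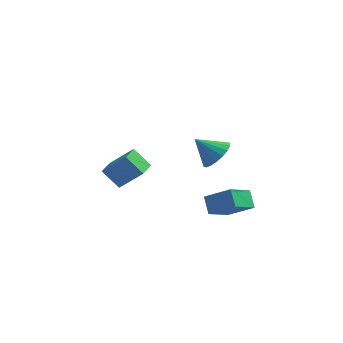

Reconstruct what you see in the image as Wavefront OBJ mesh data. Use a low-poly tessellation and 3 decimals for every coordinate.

v 2.093 -3.93 -0.972
v 1.698 -3.08 -0.206
v 3.001 -2.561 -2.023
v 2.606 -1.711 -1.258
v 3.614 -4.149 0.058
v 3.219 -3.299 0.823
v 4.522 -2.78 -0.994
v 4.127 -1.93 -0.228
v 2.324 -2.614 3.132
v 2.971 -3.05 3.893
v 1.056 -2.546 4.248
v 3.045 -2.574 3.948
v 2.976 -2.106 3.842
v 2.778 -1.738 3.595
v 2.49 -1.544 3.256
v 2.169 -1.562 2.893
v 1.879 -1.788 2.577
v 1.677 -2.178 2.371
v 1.602 -2.654 2.316
v 1.671 -3.122 2.422
v 1.869 -3.49 2.669
v 2.157 -3.684 3.008
v 2.478 -3.666 3.371
v 2.768 -3.44 3.687
v -3.957 0.637 -3.083
v -5.061 0.981 -2.006
v -3.727 1.876 -3.242
v -4.83 2.219 -2.165
v -2.49 0.561 -1.555
v -3.593 0.904 -0.478
v -2.259 1.799 -1.714
v -3.363 2.143 -0.637
f 2 4 1
f 5 2 1
f 1 4 3
f 3 5 1
f 2 8 4
f 6 2 5
f 6 8 2
f 4 8 3
f 7 5 3
f 3 8 7
f 7 6 5
f 8 6 7
f 10 9 12
f 10 12 11
f 12 9 13
f 12 13 11
f 13 9 14
f 13 14 11
f 14 9 15
f 14 15 11
f 15 9 16
f 15 16 11
f 16 9 17
f 16 17 11
f 17 9 18
f 17 18 11
f 18 9 19
f 18 19 11
f 19 9 20
f 19 20 11
f 20 9 21
f 20 21 11
f 21 9 22
f 21 22 11
f 22 9 23
f 22 23 11
f 23 9 24
f 23 24 11
f 24 9 10
f 24 10 11
f 26 28 25
f 29 26 25
f 25 28 27
f 27 29 25
f 26 32 28
f 30 26 29
f 30 32 26
f 28 32 27
f 31 29 27
f 27 32 31
f 31 30 29
f 32 30 31



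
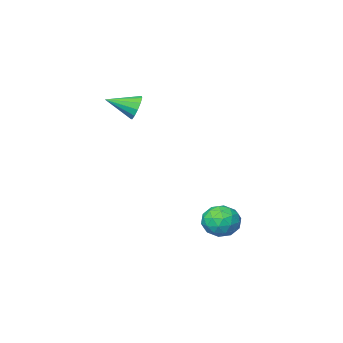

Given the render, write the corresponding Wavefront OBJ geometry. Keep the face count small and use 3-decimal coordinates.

v 1.344 -1.778 3.254
v 1.788 -1.466 2.6
v 2.796 -2.562 3.866
v 1.816 -1.14 2.95
v 1.694 -1.017 3.396
v 1.461 -1.136 3.798
v 1.191 -1.458 4.026
v 0.969 -1.883 4.01
v 0.866 -2.274 3.753
v 0.915 -2.508 3.338
v 1.1 -2.51 2.896
v 1.362 -2.28 2.568
v 1.619 -1.891 2.458
v -1.458 3.845 -3.024
v -1.041 4.264 -3.957
v -0.499 2.356 -3.263
v -0.082 2.775 -4.196
v 0.2 3.21 -3.221
v -0.392 4.129 -3.073
v -1.148 2.491 -4.147
v -1.74 3.41 -3.999
v -0.849 3.426 -4.651
v -0.016 3.871 -4.078
v -1.524 2.749 -3.142
v -0.691 3.194 -2.569
v -1.333 4.185 -3.469
v -0.207 2.435 -3.751
v -0.041 2.69 -3.178
v 0.204 2.936 -3.726
v -0.952 4.106 -2.95
v -0.707 4.352 -3.498
v 0.022 3.733 -3.066
v -0.833 2.268 -3.722
v -0.588 2.514 -4.27
v -1.744 3.684 -3.494
v -1.499 3.93 -4.042
v -1.562 2.887 -4.154
v -0.975 3.939 -4.425
v -0.412 3.064 -4.566
v -1.039 2.897 -4.537
v -1.387 3.437 -4.45
v -0.486 4.2 -4.089
v 0.077 3.325 -4.23
v 0.243 3.581 -3.657
v -0.105 4.121 -3.57
v -0.373 3.708 -4.497
v -1.617 3.295 -2.99
v -1.054 2.42 -3.131
v -1.435 2.499 -3.65
v -1.783 3.039 -3.563
v -1.128 3.556 -2.654
v -0.565 2.681 -2.795
v -0.153 3.183 -2.77
v -0.501 3.723 -2.683
v -1.167 2.912 -2.723
f 2 1 4
f 2 4 3
f 4 1 5
f 4 5 3
f 5 1 6
f 5 6 3
f 6 1 7
f 6 7 3
f 7 1 8
f 7 8 3
f 8 1 9
f 8 9 3
f 9 1 10
f 9 10 3
f 10 1 11
f 10 11 3
f 11 1 12
f 11 12 3
f 12 1 13
f 12 13 3
f 13 1 2
f 13 2 3
f 14 51 30
f 51 25 54
f 30 54 19
f 51 54 30
f 14 30 26
f 30 19 31
f 26 31 15
f 30 31 26
f 14 26 35
f 26 15 36
f 35 36 21
f 26 36 35
f 14 35 47
f 35 21 50
f 47 50 24
f 35 50 47
f 14 47 51
f 47 24 55
f 51 55 25
f 47 55 51
f 15 31 42
f 31 19 45
f 42 45 23
f 31 45 42
f 19 54 32
f 54 25 53
f 32 53 18
f 54 53 32
f 25 55 52
f 55 24 48
f 52 48 16
f 55 48 52
f 24 50 49
f 50 21 37
f 49 37 20
f 50 37 49
f 21 36 41
f 36 15 38
f 41 38 22
f 36 38 41
f 17 43 29
f 43 23 44
f 29 44 18
f 43 44 29
f 17 29 27
f 29 18 28
f 27 28 16
f 29 28 27
f 17 27 34
f 27 16 33
f 34 33 20
f 27 33 34
f 17 34 39
f 34 20 40
f 39 40 22
f 34 40 39
f 17 39 43
f 39 22 46
f 43 46 23
f 39 46 43
f 18 44 32
f 44 23 45
f 32 45 19
f 44 45 32
f 16 28 52
f 28 18 53
f 52 53 25
f 28 53 52
f 20 33 49
f 33 16 48
f 49 48 24
f 33 48 49
f 22 40 41
f 40 20 37
f 41 37 21
f 40 37 41
f 23 46 42
f 46 22 38
f 42 38 15
f 46 38 42



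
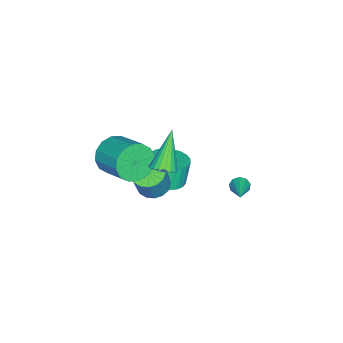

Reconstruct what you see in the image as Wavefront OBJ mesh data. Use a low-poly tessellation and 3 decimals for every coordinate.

v -0.651 -3.554 -2.779
v 0.157 -2.917 -2.568
v -0.262 -2.849 -1.171
v -1.069 -3.486 -1.381
v -0.134 -2.647 -2.668
v -0.553 -2.578 -1.271
v -0.504 -2.515 -2.785
v -0.922 -2.446 -1.388
v -0.896 -2.541 -2.902
v -1.314 -2.472 -1.505
v -1.251 -2.721 -2.999
v -1.669 -2.653 -1.602
v -1.514 -3.028 -3.063
v -1.932 -2.96 -1.666
v -1.646 -3.416 -3.083
v -2.064 -3.347 -1.686
v -1.626 -3.824 -3.058
v -2.045 -3.756 -1.66
v -1.458 -4.191 -2.989
v -1.877 -4.123 -1.592
v -1.167 -4.462 -2.889
v -1.586 -4.393 -1.492
v -0.798 -4.594 -2.772
v -1.216 -4.525 -1.375
v -0.406 -4.568 -2.655
v -0.824 -4.499 -1.258
v -0.051 -4.387 -2.558
v -0.469 -4.319 -1.161
v 0.212 -4.08 -2.494
v -0.206 -4.012 -1.097
v 0.344 -3.693 -2.474
v -0.074 -3.624 -1.077
v 0.325 -3.284 -2.5
v -0.094 -3.216 -1.102
v -0.762 0.408 -1.579
v -0.467 0.054 -1.842
v 0.662 1.032 -0.821
v -0.497 0.359 -2.036
v -0.651 0.686 -2.016
v -0.857 0.884 -1.792
v -1.018 0.858 -1.469
v -1.06 0.622 -1.197
v -0.962 0.286 -1.104
v -0.77 0.006 -1.233
v -0.575 -0.085 -1.525
v 1.915 -2.946 -0.318
v 2.594 -2.564 -0.631
v 3.324 -2.491 1.046
v 2.645 -2.874 1.358
v 2.348 -2.26 -0.536
v 3.078 -2.188 1.14
v 2.002 -2.114 -0.392
v 2.732 -2.042 1.284
v 1.637 -2.159 -0.231
v 2.367 -2.086 1.445
v 1.335 -2.383 -0.09
v 2.065 -2.311 1.587
v 1.166 -2.737 -0.001
v 1.896 -2.665 1.675
v 1.168 -3.139 0.015
v 1.898 -3.067 1.692
v 1.342 -3.497 -0.045
v 2.072 -3.424 1.631
v 1.647 -3.728 -0.168
v 2.377 -3.656 1.509
v 2.013 -3.78 -0.325
v 2.743 -3.708 1.351
v 2.357 -3.642 -0.481
v 3.087 -3.569 1.196
v 2.6 -3.344 -0.599
v 3.33 -3.271 1.077
v 2.685 -2.955 -0.653
v 3.415 -2.882 1.023
v 2.923 -4.474 2.373
v 3.527 -5.107 2.971
v 4.32 -3.599 3.766
v 3.717 -2.966 3.167
v 3.82 -5.021 2.515
v 4.613 -3.513 3.31
v 3.873 -4.788 2.021
v 4.666 -3.28 2.816
v 3.671 -4.471 1.621
v 4.464 -2.963 2.416
v 3.269 -4.155 1.423
v 4.062 -2.647 2.217
v 2.774 -3.924 1.479
v 3.567 -2.416 2.273
v 2.32 -3.841 1.774
v 3.113 -2.333 2.569
v 2.027 -3.927 2.23
v 2.82 -2.419 3.025
v 1.974 -4.16 2.724
v 2.767 -2.652 3.519
v 2.176 -4.477 3.124
v 2.969 -2.969 3.919
v 2.578 -4.793 3.323
v 3.371 -3.285 4.117
v 3.073 -5.024 3.267
v 3.866 -3.516 4.061
v 3.482 -1.666 3.054
v 4.022 -1.918 3.401
v 2.258 -1.794 4.866
v 4.052 -1.635 3.441
v 3.983 -1.358 3.415
v 3.828 -1.134 3.326
v 3.613 -1.002 3.19
v 3.375 -0.984 3.03
v 3.155 -1.085 2.875
v 2.992 -1.285 2.751
v 2.914 -1.552 2.679
v 2.934 -1.838 2.672
v 3.049 -2.094 2.731
v 3.238 -2.277 2.846
v 3.47 -2.353 2.997
v 3.703 -2.311 3.158
v 3.899 -2.157 3.301
f 2 1 5
f 2 5 3
f 3 5 6
f 3 6 4
f 5 1 7
f 5 7 6
f 6 7 8
f 6 8 4
f 7 1 9
f 7 9 8
f 8 9 10
f 8 10 4
f 9 1 11
f 9 11 10
f 10 11 12
f 10 12 4
f 11 1 13
f 11 13 12
f 12 13 14
f 12 14 4
f 13 1 15
f 13 15 14
f 14 15 16
f 14 16 4
f 15 1 17
f 15 17 16
f 16 17 18
f 16 18 4
f 17 1 19
f 17 19 18
f 18 19 20
f 18 20 4
f 19 1 21
f 19 21 20
f 20 21 22
f 20 22 4
f 21 1 23
f 21 23 22
f 22 23 24
f 22 24 4
f 23 1 25
f 23 25 24
f 24 25 26
f 24 26 4
f 25 1 27
f 25 27 26
f 26 27 28
f 26 28 4
f 27 1 29
f 27 29 28
f 28 29 30
f 28 30 4
f 29 1 31
f 29 31 30
f 30 31 32
f 30 32 4
f 31 1 33
f 31 33 32
f 32 33 34
f 32 34 4
f 33 1 2
f 33 2 34
f 34 2 3
f 34 3 4
f 36 35 38
f 36 38 37
f 38 35 39
f 38 39 37
f 39 35 40
f 39 40 37
f 40 35 41
f 40 41 37
f 41 35 42
f 41 42 37
f 42 35 43
f 42 43 37
f 43 35 44
f 43 44 37
f 44 35 45
f 44 45 37
f 45 35 36
f 45 36 37
f 47 46 50
f 47 50 48
f 48 50 51
f 48 51 49
f 50 46 52
f 50 52 51
f 51 52 53
f 51 53 49
f 52 46 54
f 52 54 53
f 53 54 55
f 53 55 49
f 54 46 56
f 54 56 55
f 55 56 57
f 55 57 49
f 56 46 58
f 56 58 57
f 57 58 59
f 57 59 49
f 58 46 60
f 58 60 59
f 59 60 61
f 59 61 49
f 60 46 62
f 60 62 61
f 61 62 63
f 61 63 49
f 62 46 64
f 62 64 63
f 63 64 65
f 63 65 49
f 64 46 66
f 64 66 65
f 65 66 67
f 65 67 49
f 66 46 68
f 66 68 67
f 67 68 69
f 67 69 49
f 68 46 70
f 68 70 69
f 69 70 71
f 69 71 49
f 70 46 72
f 70 72 71
f 71 72 73
f 71 73 49
f 72 46 47
f 72 47 73
f 73 47 48
f 73 48 49
f 75 74 78
f 75 78 76
f 76 78 79
f 76 79 77
f 78 74 80
f 78 80 79
f 79 80 81
f 79 81 77
f 80 74 82
f 80 82 81
f 81 82 83
f 81 83 77
f 82 74 84
f 82 84 83
f 83 84 85
f 83 85 77
f 84 74 86
f 84 86 85
f 85 86 87
f 85 87 77
f 86 74 88
f 86 88 87
f 87 88 89
f 87 89 77
f 88 74 90
f 88 90 89
f 89 90 91
f 89 91 77
f 90 74 92
f 90 92 91
f 91 92 93
f 91 93 77
f 92 74 94
f 92 94 93
f 93 94 95
f 93 95 77
f 94 74 96
f 94 96 95
f 95 96 97
f 95 97 77
f 96 74 98
f 96 98 97
f 97 98 99
f 97 99 77
f 98 74 75
f 98 75 99
f 99 75 76
f 99 76 77
f 101 100 103
f 101 103 102
f 103 100 104
f 103 104 102
f 104 100 105
f 104 105 102
f 105 100 106
f 105 106 102
f 106 100 107
f 106 107 102
f 107 100 108
f 107 108 102
f 108 100 109
f 108 109 102
f 109 100 110
f 109 110 102
f 110 100 111
f 110 111 102
f 111 100 112
f 111 112 102
f 112 100 113
f 112 113 102
f 113 100 114
f 113 114 102
f 114 100 115
f 114 115 102
f 115 100 116
f 115 116 102
f 116 100 101
f 116 101 102



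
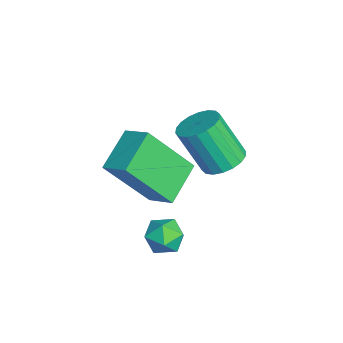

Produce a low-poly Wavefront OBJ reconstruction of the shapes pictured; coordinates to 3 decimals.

v 3.669 -3.396 0.62
v 3.781 -4.701 2.325
v 2.614 -2.652 1.258
v 2.726 -3.958 2.963
v 4.314 -2.822 1.017
v 4.426 -4.128 2.722
v 3.259 -2.079 1.655
v 3.371 -3.384 3.36
v 3.593 -2.677 -0.414
v 4.237 -2.518 -0.526
v 3.683 -3.522 -1.094
v 4.327 -3.363 -1.206
v 4.139 -3.599 -0.605
v 4.083 -3.077 -0.184
v 3.837 -2.963 -1.436
v 3.781 -2.441 -1.015
v 4.388 -2.695 -1.157
v 4.574 -3.088 -0.644
v 3.346 -2.952 -0.976
v 3.532 -3.345 -0.463
v 1.457 -0.957 0.157
v 2.169 -1.087 0.25
v 1.836 -1.832 1.775
v 1.123 -1.703 1.683
v 2.131 -0.794 0.385
v 1.797 -1.539 1.91
v 1.959 -0.533 0.474
v 1.626 -1.278 2
v 1.688 -0.357 0.501
v 1.354 -1.102 2.027
v 1.371 -0.299 0.46
v 1.037 -1.044 1.986
v 1.071 -0.372 0.359
v 0.737 -1.117 1.884
v 0.847 -0.56 0.218
v 0.514 -1.305 1.743
v 0.744 -0.828 0.065
v 0.411 -1.573 1.59
v 0.783 -1.121 -0.07
v 0.449 -1.866 1.455
v 0.954 -1.382 -0.16
v 0.621 -2.127 1.366
v 1.226 -1.558 -0.187
v 0.892 -2.303 1.339
v 1.543 -1.616 -0.146
v 1.209 -2.361 1.38
v 1.843 -1.543 -0.044
v 1.509 -2.288 1.481
v 2.066 -1.355 0.097
v 1.733 -2.1 1.622
f 2 4 1
f 5 2 1
f 1 4 3
f 3 5 1
f 2 8 4
f 6 2 5
f 6 8 2
f 4 8 3
f 7 5 3
f 3 8 7
f 7 6 5
f 8 6 7
f 9 20 14
f 9 14 10
f 9 10 16
f 9 16 19
f 9 19 20
f 10 14 18
f 14 20 13
f 20 19 11
f 19 16 15
f 16 10 17
f 12 18 13
f 12 13 11
f 12 11 15
f 12 15 17
f 12 17 18
f 13 18 14
f 11 13 20
f 15 11 19
f 17 15 16
f 18 17 10
f 22 21 25
f 22 25 23
f 23 25 26
f 23 26 24
f 25 21 27
f 25 27 26
f 26 27 28
f 26 28 24
f 27 21 29
f 27 29 28
f 28 29 30
f 28 30 24
f 29 21 31
f 29 31 30
f 30 31 32
f 30 32 24
f 31 21 33
f 31 33 32
f 32 33 34
f 32 34 24
f 33 21 35
f 33 35 34
f 34 35 36
f 34 36 24
f 35 21 37
f 35 37 36
f 36 37 38
f 36 38 24
f 37 21 39
f 37 39 38
f 38 39 40
f 38 40 24
f 39 21 41
f 39 41 40
f 40 41 42
f 40 42 24
f 41 21 43
f 41 43 42
f 42 43 44
f 42 44 24
f 43 21 45
f 43 45 44
f 44 45 46
f 44 46 24
f 45 21 47
f 45 47 46
f 46 47 48
f 46 48 24
f 47 21 49
f 47 49 48
f 48 49 50
f 48 50 24
f 49 21 22
f 49 22 50
f 50 22 23
f 50 23 24



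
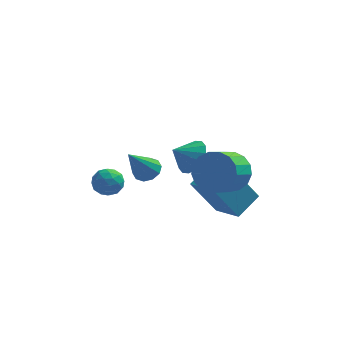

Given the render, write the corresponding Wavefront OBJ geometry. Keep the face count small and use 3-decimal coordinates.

v -3.328 -1.325 1.102
v -2.719 -0.952 1.095
v -2.741 -2.288 0.845
v -2.132 -1.915 0.838
v -2.476 -2.024 1.455
v -2.839 -1.429 1.613
v -2.621 -1.811 0.327
v -2.984 -1.216 0.485
v -2.282 -1.252 0.615
v -2.192 -1.383 1.312
v -3.268 -1.857 0.628
v -3.178 -1.988 1.325
v -3.075 -1.054 1.121
v -2.385 -2.186 0.819
v -2.587 -2.25 1.182
v -2.229 -2.031 1.177
v -3.146 -1.334 1.426
v -2.788 -1.115 1.421
v -2.645 -1.745 1.633
v -2.672 -2.125 0.519
v -2.314 -1.906 0.514
v -3.231 -1.209 0.763
v -2.873 -0.99 0.758
v -2.815 -1.495 0.307
v -2.46 -1.011 0.835
v -2.115 -1.577 0.684
v -2.402 -1.516 0.383
v -2.616 -1.166 0.477
v -2.407 -1.088 1.244
v -2.062 -1.654 1.093
v -2.265 -1.718 1.456
v -2.478 -1.368 1.549
v -2.15 -1.265 0.963
v -3.398 -1.586 0.847
v -3.053 -2.152 0.696
v -2.982 -1.872 0.391
v -3.195 -1.522 0.484
v -3.345 -1.663 1.256
v -3 -2.229 1.105
v -2.844 -2.074 1.463
v -3.058 -1.724 1.557
v -3.31 -1.975 0.977
v -1.549 1.621 -0.32
v -1.12 1.949 0.076
v -2.211 0.679 1.18
v -1.471 2.168 0.059
v -1.852 2.178 -0.103
v -2.117 1.975 -0.348
v -2.166 1.637 -0.582
v -1.978 1.292 -0.715
v -1.627 1.073 -0.698
v -1.246 1.064 -0.536
v -0.981 1.267 -0.291
v -0.933 1.605 -0.058
v 2.204 -2.732 2.65
v 2.773 -2.547 3.427
v 2.264 -3.583 4.046
v 1.696 -3.768 3.27
v 2.381 -2.303 3.514
v 1.873 -3.339 4.133
v 1.949 -2.157 3.402
v 1.441 -3.194 4.022
v 1.576 -2.144 3.119
v 1.067 -3.18 3.738
v 1.346 -2.264 2.728
v 0.838 -3.301 3.347
v 1.314 -2.492 2.319
v 0.805 -3.529 2.939
v 1.485 -2.775 1.987
v 0.976 -3.812 2.606
v 1.821 -3.048 1.806
v 1.312 -4.084 2.425
v 2.245 -3.248 1.819
v 1.736 -4.285 2.438
v 2.659 -3.331 2.022
v 2.151 -4.367 2.641
v 2.97 -3.275 2.369
v 2.461 -4.312 2.988
v 3.105 -3.096 2.781
v 2.596 -4.132 3.4
v 3.034 -2.833 3.163
v 2.525 -3.869 3.782
v 0.503 -0.044 1.664
v 1.047 -0.043 2.369
v -0.263 -0.396 2.256
v 0.853 0.375 2.367
v 0.566 0.681 2.176
v 0.262 0.792 1.848
v 0.022 0.679 1.471
v -0.088 0.373 1.146
v -0.04 -0.046 0.959
v 0.153 -0.464 0.962
v 0.441 -0.769 1.152
v 0.745 -0.881 1.48
v 0.984 -0.768 1.857
v 1.095 -0.461 2.182
v 1.557 -2.664 1.496
v 2.293 -1.704 2.117
v 0.585 -1.672 1.116
v 1.321 -0.712 1.737
v 2.579 -2.328 -0.237
v 3.315 -1.368 0.384
v 1.607 -1.336 -0.617
v 2.343 -0.376 0.004
f 1 38 17
f 38 12 41
f 17 41 6
f 38 41 17
f 1 17 13
f 17 6 18
f 13 18 2
f 17 18 13
f 1 13 22
f 13 2 23
f 22 23 8
f 13 23 22
f 1 22 34
f 22 8 37
f 34 37 11
f 22 37 34
f 1 34 38
f 34 11 42
f 38 42 12
f 34 42 38
f 2 18 29
f 18 6 32
f 29 32 10
f 18 32 29
f 6 41 19
f 41 12 40
f 19 40 5
f 41 40 19
f 12 42 39
f 42 11 35
f 39 35 3
f 42 35 39
f 11 37 36
f 37 8 24
f 36 24 7
f 37 24 36
f 8 23 28
f 23 2 25
f 28 25 9
f 23 25 28
f 4 30 16
f 30 10 31
f 16 31 5
f 30 31 16
f 4 16 14
f 16 5 15
f 14 15 3
f 16 15 14
f 4 14 21
f 14 3 20
f 21 20 7
f 14 20 21
f 4 21 26
f 21 7 27
f 26 27 9
f 21 27 26
f 4 26 30
f 26 9 33
f 30 33 10
f 26 33 30
f 5 31 19
f 31 10 32
f 19 32 6
f 31 32 19
f 3 15 39
f 15 5 40
f 39 40 12
f 15 40 39
f 7 20 36
f 20 3 35
f 36 35 11
f 20 35 36
f 9 27 28
f 27 7 24
f 28 24 8
f 27 24 28
f 10 33 29
f 33 9 25
f 29 25 2
f 33 25 29
f 44 43 46
f 44 46 45
f 46 43 47
f 46 47 45
f 47 43 48
f 47 48 45
f 48 43 49
f 48 49 45
f 49 43 50
f 49 50 45
f 50 43 51
f 50 51 45
f 51 43 52
f 51 52 45
f 52 43 53
f 52 53 45
f 53 43 54
f 53 54 45
f 54 43 44
f 54 44 45
f 56 55 59
f 56 59 57
f 57 59 60
f 57 60 58
f 59 55 61
f 59 61 60
f 60 61 62
f 60 62 58
f 61 55 63
f 61 63 62
f 62 63 64
f 62 64 58
f 63 55 65
f 63 65 64
f 64 65 66
f 64 66 58
f 65 55 67
f 65 67 66
f 66 67 68
f 66 68 58
f 67 55 69
f 67 69 68
f 68 69 70
f 68 70 58
f 69 55 71
f 69 71 70
f 70 71 72
f 70 72 58
f 71 55 73
f 71 73 72
f 72 73 74
f 72 74 58
f 73 55 75
f 73 75 74
f 74 75 76
f 74 76 58
f 75 55 77
f 75 77 76
f 76 77 78
f 76 78 58
f 77 55 79
f 77 79 78
f 78 79 80
f 78 80 58
f 79 55 81
f 79 81 80
f 80 81 82
f 80 82 58
f 81 55 56
f 81 56 82
f 82 56 57
f 82 57 58
f 84 83 86
f 84 86 85
f 86 83 87
f 86 87 85
f 87 83 88
f 87 88 85
f 88 83 89
f 88 89 85
f 89 83 90
f 89 90 85
f 90 83 91
f 90 91 85
f 91 83 92
f 91 92 85
f 92 83 93
f 92 93 85
f 93 83 94
f 93 94 85
f 94 83 95
f 94 95 85
f 95 83 96
f 95 96 85
f 96 83 84
f 96 84 85
f 98 100 97
f 101 98 97
f 97 100 99
f 99 101 97
f 98 104 100
f 102 98 101
f 102 104 98
f 100 104 99
f 103 101 99
f 99 104 103
f 103 102 101
f 104 102 103



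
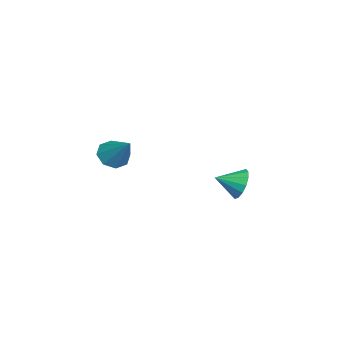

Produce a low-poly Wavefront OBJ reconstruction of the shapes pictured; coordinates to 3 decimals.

v 2.237 -2.157 1.982
v 2.854 -1.962 1.357
v 3.343 -1.183 3.378
v 2.367 -1.478 1.406
v 1.803 -1.391 1.792
v 1.493 -1.753 2.29
v 1.619 -2.351 2.607
v 2.106 -2.835 2.559
v 2.67 -2.922 2.172
v 2.98 -2.56 1.674
v -4.108 3.624 -3.239
v -3.617 3.368 -4.108
v -3.812 2.296 -2.681
v -3.242 3.583 -3.795
v -3.099 3.809 -3.334
v -3.226 3.985 -2.847
v -3.59 4.064 -2.465
v -4.092 4.025 -2.29
v -4.598 3.879 -2.37
v -4.974 3.665 -2.682
v -5.117 3.439 -3.143
v -4.99 3.263 -3.63
v -4.626 3.184 -4.012
v -4.124 3.222 -4.187
f 2 1 4
f 2 4 3
f 4 1 5
f 4 5 3
f 5 1 6
f 5 6 3
f 6 1 7
f 6 7 3
f 7 1 8
f 7 8 3
f 8 1 9
f 8 9 3
f 9 1 10
f 9 10 3
f 10 1 2
f 10 2 3
f 12 11 14
f 12 14 13
f 14 11 15
f 14 15 13
f 15 11 16
f 15 16 13
f 16 11 17
f 16 17 13
f 17 11 18
f 17 18 13
f 18 11 19
f 18 19 13
f 19 11 20
f 19 20 13
f 20 11 21
f 20 21 13
f 21 11 22
f 21 22 13
f 22 11 23
f 22 23 13
f 23 11 24
f 23 24 13
f 24 11 12
f 24 12 13



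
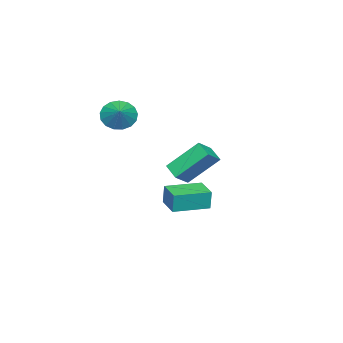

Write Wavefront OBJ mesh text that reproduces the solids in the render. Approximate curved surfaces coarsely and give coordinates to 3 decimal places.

v -0.453 -1.168 2.289
v -0.191 -0.821 1.594
v 0.353 -0.652 2.851
v -0.453 -0.564 1.734
v -0.714 -0.446 2.001
v -0.916 -0.493 2.335
v -1.012 -0.694 2.657
v -0.98 -1.004 2.896
v -0.827 -1.352 2.995
v -0.589 -1.657 2.933
v -0.319 -1.85 2.723
v -0.081 -1.887 2.414
v 0.073 -1.759 2.076
v 0.106 -1.496 1.787
v 0.01 -1.157 1.613
v 2.179 2.552 0.92
v 1.545 3.708 2.217
v 1.444 2.735 0.397
v 0.81 3.892 1.695
v 2.61 3.208 0.545
v 1.976 4.365 1.843
v 1.875 3.392 0.023
v 1.241 4.548 1.32
v -3.218 -0.528 -3.847
v -3.18 -0.44 -2.831
v -4.56 0.656 -3.899
v -4.522 0.744 -2.883
v -2.398 0.396 -3.957
v -2.36 0.484 -2.941
v -3.74 1.58 -4.009
v -3.702 1.668 -2.993
f 2 1 4
f 2 4 3
f 4 1 5
f 4 5 3
f 5 1 6
f 5 6 3
f 6 1 7
f 6 7 3
f 7 1 8
f 7 8 3
f 8 1 9
f 8 9 3
f 9 1 10
f 9 10 3
f 10 1 11
f 10 11 3
f 11 1 12
f 11 12 3
f 12 1 13
f 12 13 3
f 13 1 14
f 13 14 3
f 14 1 15
f 14 15 3
f 15 1 2
f 15 2 3
f 17 19 16
f 20 17 16
f 16 19 18
f 18 20 16
f 17 23 19
f 21 17 20
f 21 23 17
f 19 23 18
f 22 20 18
f 18 23 22
f 22 21 20
f 23 21 22
f 25 27 24
f 28 25 24
f 24 27 26
f 26 28 24
f 25 31 27
f 29 25 28
f 29 31 25
f 27 31 26
f 30 28 26
f 26 31 30
f 30 29 28
f 31 29 30



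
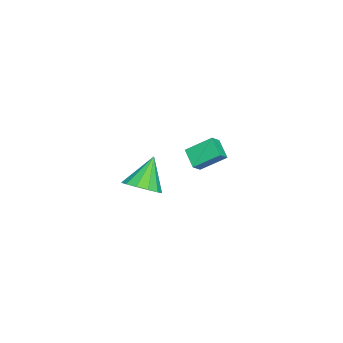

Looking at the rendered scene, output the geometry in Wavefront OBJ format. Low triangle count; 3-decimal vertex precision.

v -2.953 2.519 -0.79
v -3.242 3.897 0.198
v -3.518 2.766 -1.3
v -3.807 4.144 -0.312
v -2.073 3.176 -1.448
v -2.362 4.554 -0.46
v -2.638 3.423 -1.958
v -2.927 4.801 -0.97
v 3.783 2.105 0.715
v 4.549 2.656 1.175
v 2.617 2.415 2.285
v 4.231 3.043 0.862
v 3.77 3.133 0.502
v 3.313 2.897 0.21
v 3.006 2.409 0.078
v 2.945 1.824 0.148
v 3.15 1.329 0.398
v 3.557 1.08 0.749
v 4.035 1.157 1.089
v 4.433 1.534 1.31
v 4.625 2.093 1.342
f 2 4 1
f 5 2 1
f 1 4 3
f 3 5 1
f 2 8 4
f 6 2 5
f 6 8 2
f 4 8 3
f 7 5 3
f 3 8 7
f 7 6 5
f 8 6 7
f 10 9 12
f 10 12 11
f 12 9 13
f 12 13 11
f 13 9 14
f 13 14 11
f 14 9 15
f 14 15 11
f 15 9 16
f 15 16 11
f 16 9 17
f 16 17 11
f 17 9 18
f 17 18 11
f 18 9 19
f 18 19 11
f 19 9 20
f 19 20 11
f 20 9 21
f 20 21 11
f 21 9 10
f 21 10 11



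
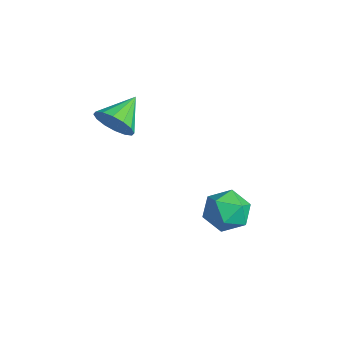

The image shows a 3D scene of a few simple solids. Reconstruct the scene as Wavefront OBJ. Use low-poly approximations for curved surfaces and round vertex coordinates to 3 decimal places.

v -0.868 -0.647 2.024
v -0.4 -0.879 2.912
v -1.652 0.727 2.796
v -0.066 -0.548 2.662
v 0.054 -0.243 2.241
v -0.074 -0.047 1.762
v -0.414 -0.011 1.353
v -0.876 -0.146 1.124
v -1.336 -0.415 1.136
v -1.671 -0.746 1.386
v -1.791 -1.051 1.807
v -1.663 -1.247 2.286
v -1.323 -1.283 2.695
v -0.861 -1.148 2.924
v 1.833 4.612 -3.258
v 2.691 3.952 -3.749
v 0.789 3.028 -2.951
v 1.647 2.368 -3.442
v 1.83 2.895 -2.393
v 2.475 3.875 -2.583
v 1.005 3.105 -4.117
v 1.65 4.085 -4.307
v 2.179 3.021 -4.28
v 2.689 2.891 -3.215
v 0.791 4.089 -3.485
v 1.301 3.959 -2.42
f 2 1 4
f 2 4 3
f 4 1 5
f 4 5 3
f 5 1 6
f 5 6 3
f 6 1 7
f 6 7 3
f 7 1 8
f 7 8 3
f 8 1 9
f 8 9 3
f 9 1 10
f 9 10 3
f 10 1 11
f 10 11 3
f 11 1 12
f 11 12 3
f 12 1 13
f 12 13 3
f 13 1 14
f 13 14 3
f 14 1 2
f 14 2 3
f 15 26 20
f 15 20 16
f 15 16 22
f 15 22 25
f 15 25 26
f 16 20 24
f 20 26 19
f 26 25 17
f 25 22 21
f 22 16 23
f 18 24 19
f 18 19 17
f 18 17 21
f 18 21 23
f 18 23 24
f 19 24 20
f 17 19 26
f 21 17 25
f 23 21 22
f 24 23 16



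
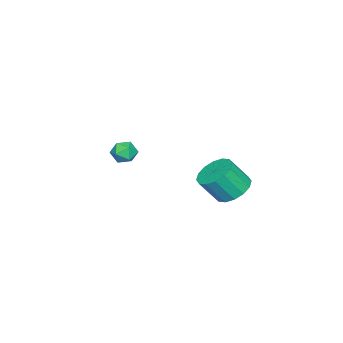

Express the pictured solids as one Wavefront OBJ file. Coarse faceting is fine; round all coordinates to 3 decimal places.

v 0.302 2.873 1.806
v 1.17 3.34 1.706
v 1.705 2.614 2.954
v 0.838 2.147 3.054
v 0.888 3.647 2.005
v 1.423 2.92 3.253
v 0.449 3.745 2.251
v 0.984 3.019 3.499
v -0.029 3.611 2.378
v 0.506 2.884 3.625
v -0.418 3.278 2.351
v 0.117 2.552 3.599
v -0.614 2.838 2.178
v -0.079 2.111 3.426
v -0.565 2.406 1.906
v -0.03 1.68 3.154
v -0.283 2.1 1.607
v 0.252 1.373 2.855
v 0.156 2.001 1.361
v 0.691 1.275 2.609
v 0.634 2.136 1.235
v 1.169 1.409 2.482
v 1.023 2.468 1.261
v 1.558 1.742 2.509
v 1.219 2.909 1.434
v 1.754 2.182 2.682
v -1.416 -3.282 1.987
v -1.008 -2.722 2.203
v -0.492 -3.998 2.097
v -0.084 -3.438 2.313
v -0.614 -3.688 2.741
v -1.185 -3.246 2.674
v -0.315 -3.474 1.626
v -0.886 -3.032 1.559
v -0.328 -2.841 1.981
v -0.512 -2.973 2.67
v -0.988 -3.747 1.63
v -1.172 -3.879 2.319
f 2 1 5
f 2 5 3
f 3 5 6
f 3 6 4
f 5 1 7
f 5 7 6
f 6 7 8
f 6 8 4
f 7 1 9
f 7 9 8
f 8 9 10
f 8 10 4
f 9 1 11
f 9 11 10
f 10 11 12
f 10 12 4
f 11 1 13
f 11 13 12
f 12 13 14
f 12 14 4
f 13 1 15
f 13 15 14
f 14 15 16
f 14 16 4
f 15 1 17
f 15 17 16
f 16 17 18
f 16 18 4
f 17 1 19
f 17 19 18
f 18 19 20
f 18 20 4
f 19 1 21
f 19 21 20
f 20 21 22
f 20 22 4
f 21 1 23
f 21 23 22
f 22 23 24
f 22 24 4
f 23 1 25
f 23 25 24
f 24 25 26
f 24 26 4
f 25 1 2
f 25 2 26
f 26 2 3
f 26 3 4
f 27 38 32
f 27 32 28
f 27 28 34
f 27 34 37
f 27 37 38
f 28 32 36
f 32 38 31
f 38 37 29
f 37 34 33
f 34 28 35
f 30 36 31
f 30 31 29
f 30 29 33
f 30 33 35
f 30 35 36
f 31 36 32
f 29 31 38
f 33 29 37
f 35 33 34
f 36 35 28



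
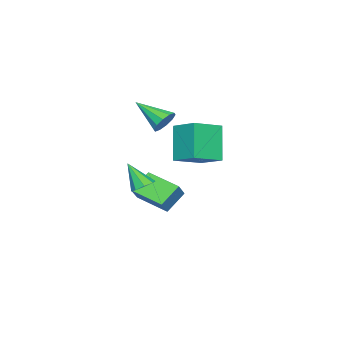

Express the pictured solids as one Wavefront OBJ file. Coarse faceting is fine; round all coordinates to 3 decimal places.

v -0.564 1.632 2.042
v 0.932 0.898 2.608
v -0.118 3.016 2.662
v 1.377 2.281 3.228
v 0.403 2.159 0.172
v 1.898 1.424 0.738
v 0.848 3.542 0.792
v 2.344 2.808 1.358
v -1.565 -0.98 1.629
v -0.896 -1.221 1.285
v -1.655 -2.72 2.671
v -0.777 -0.982 1.694
v -0.959 -0.743 2.078
v -1.373 -0.594 2.291
v -1.859 -0.592 2.251
v -2.233 -0.739 1.973
v -2.352 -0.978 1.564
v -2.17 -1.217 1.18
v -1.756 -1.366 0.967
v -1.27 -1.368 1.007
v -2.67 -3.258 -4.63
v -3.766 -2.859 -3.655
v -2.403 -1.309 -5.128
v -3.499 -0.91 -4.154
v -1.881 -3.15 -3.786
v -2.977 -2.751 -2.812
v -1.614 -1.201 -4.285
v -2.71 -0.802 -3.31
v -0.268 -1.491 -2.486
v 0.193 -1.924 -2.763
v -0.312 -2.429 -1.094
v 0.421 -1.533 -2.492
v 0.246 -1.117 -2.218
v -0.23 -0.92 -2.101
v -0.728 -1.058 -2.209
v -0.956 -1.449 -2.481
v -0.781 -1.865 -2.755
v -0.305 -2.062 -2.872
f 2 4 1
f 5 2 1
f 1 4 3
f 3 5 1
f 2 8 4
f 6 2 5
f 6 8 2
f 4 8 3
f 7 5 3
f 3 8 7
f 7 6 5
f 8 6 7
f 10 9 12
f 10 12 11
f 12 9 13
f 12 13 11
f 13 9 14
f 13 14 11
f 14 9 15
f 14 15 11
f 15 9 16
f 15 16 11
f 16 9 17
f 16 17 11
f 17 9 18
f 17 18 11
f 18 9 19
f 18 19 11
f 19 9 20
f 19 20 11
f 20 9 10
f 20 10 11
f 22 24 21
f 25 22 21
f 21 24 23
f 23 25 21
f 22 28 24
f 26 22 25
f 26 28 22
f 24 28 23
f 27 25 23
f 23 28 27
f 27 26 25
f 28 26 27
f 30 29 32
f 30 32 31
f 32 29 33
f 32 33 31
f 33 29 34
f 33 34 31
f 34 29 35
f 34 35 31
f 35 29 36
f 35 36 31
f 36 29 37
f 36 37 31
f 37 29 38
f 37 38 31
f 38 29 30
f 38 30 31

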